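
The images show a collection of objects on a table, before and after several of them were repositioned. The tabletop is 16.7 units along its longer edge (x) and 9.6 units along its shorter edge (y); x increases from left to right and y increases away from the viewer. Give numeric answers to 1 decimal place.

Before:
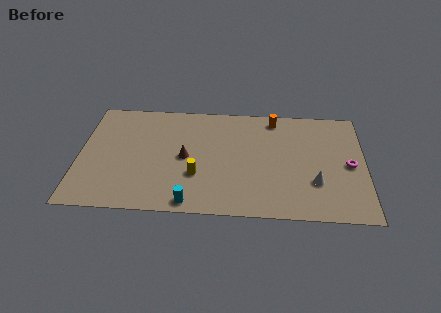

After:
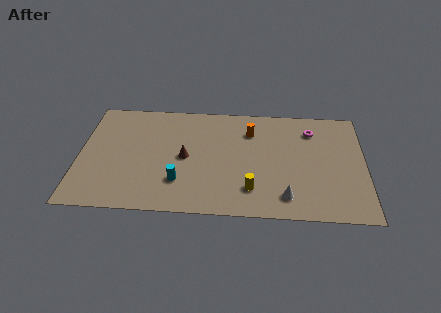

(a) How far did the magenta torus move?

3.6

From (15.8, 4.6) to (13.6, 7.5), the magenta torus covered √(2.2² + 2.9²) ≈ 3.6 units.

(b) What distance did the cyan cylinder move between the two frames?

1.8

The cyan cylinder moved from about (6.6, 0.9) to (5.9, 2.6), a distance of √(0.7² + 1.7²) ≈ 1.8.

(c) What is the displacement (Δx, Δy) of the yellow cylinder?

(3.2, -1.0)

The yellow cylinder started near (6.9, 3.2) and ended near (10.1, 2.2).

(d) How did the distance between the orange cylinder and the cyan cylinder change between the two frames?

-2.7

Before: roughly 8.9 units apart; after: 6.2. That's 2.7 units closer together.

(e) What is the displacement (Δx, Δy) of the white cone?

(-1.7, -1.3)

From the two frames, the white cone sits at roughly (13.8, 3.0) before and (12.1, 1.7) after.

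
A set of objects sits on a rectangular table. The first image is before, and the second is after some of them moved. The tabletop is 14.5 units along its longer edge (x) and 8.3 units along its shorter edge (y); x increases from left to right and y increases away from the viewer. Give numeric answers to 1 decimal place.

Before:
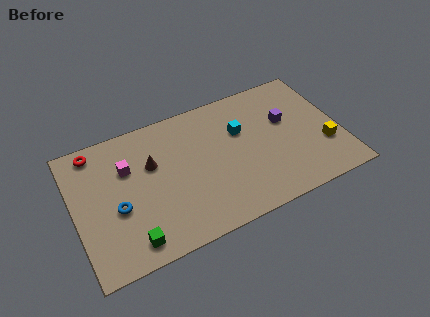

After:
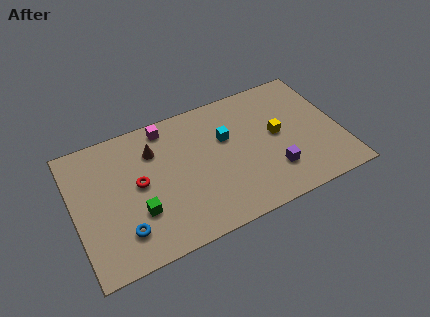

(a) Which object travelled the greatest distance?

the red torus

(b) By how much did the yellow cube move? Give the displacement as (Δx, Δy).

(-2.4, 1.7)

From the two frames, the yellow cube sits at roughly (13.5, 2.7) before and (11.1, 4.4) after.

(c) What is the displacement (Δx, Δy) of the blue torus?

(0.2, -1.5)

From the two frames, the blue torus sits at roughly (2.2, 3.4) before and (2.4, 1.9) after.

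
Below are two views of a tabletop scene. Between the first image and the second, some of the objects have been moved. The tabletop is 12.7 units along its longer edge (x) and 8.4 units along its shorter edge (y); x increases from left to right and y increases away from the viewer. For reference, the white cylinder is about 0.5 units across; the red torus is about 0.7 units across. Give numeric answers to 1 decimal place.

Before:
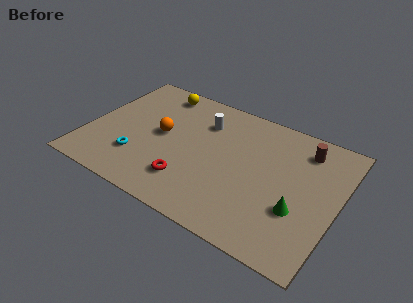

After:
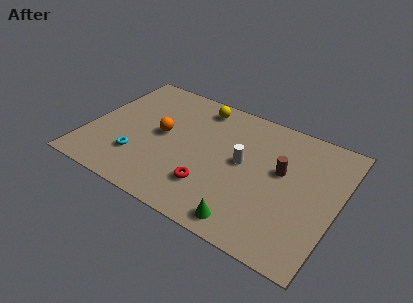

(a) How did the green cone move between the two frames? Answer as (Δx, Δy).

(-2.2, -1.9)

The green cone was at about (10.9, 2.9) and moved to about (8.7, 1.0).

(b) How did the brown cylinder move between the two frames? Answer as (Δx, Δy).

(-0.9, -1.9)

From the two frames, the brown cylinder sits at roughly (10.7, 6.8) before and (9.8, 4.9) after.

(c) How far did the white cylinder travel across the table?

2.9

The white cylinder was near (5.6, 6.2) before and (7.9, 4.5) after, so it travelled √(2.3² + 1.7²) ≈ 2.9 units.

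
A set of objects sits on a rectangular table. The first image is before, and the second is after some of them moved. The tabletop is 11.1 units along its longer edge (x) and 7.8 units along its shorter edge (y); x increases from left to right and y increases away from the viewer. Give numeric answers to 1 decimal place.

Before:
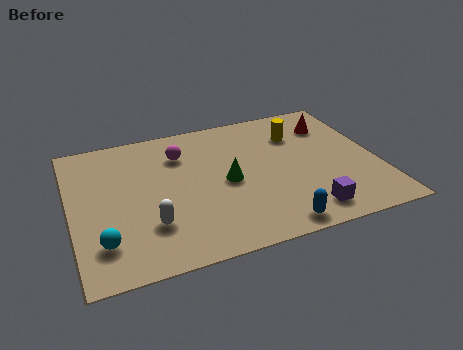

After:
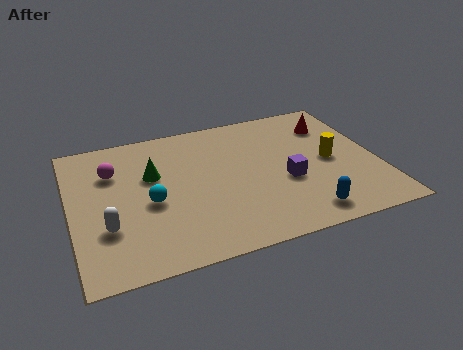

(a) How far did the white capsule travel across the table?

1.5

From (2.7, 2.2) to (1.2, 2.5), the white capsule covered √(1.5² + 0.3²) ≈ 1.5 units.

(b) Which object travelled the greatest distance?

the green cone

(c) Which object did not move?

the red cone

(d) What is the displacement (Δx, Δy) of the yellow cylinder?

(1.0, -1.9)

The yellow cylinder started near (8.4, 5.7) and ended near (9.4, 3.8).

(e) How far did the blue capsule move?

1.1

The blue capsule was near (7.0, 0.8) before and (8.1, 1.1) after, so it travelled √(1.1² + 0.3²) ≈ 1.1 units.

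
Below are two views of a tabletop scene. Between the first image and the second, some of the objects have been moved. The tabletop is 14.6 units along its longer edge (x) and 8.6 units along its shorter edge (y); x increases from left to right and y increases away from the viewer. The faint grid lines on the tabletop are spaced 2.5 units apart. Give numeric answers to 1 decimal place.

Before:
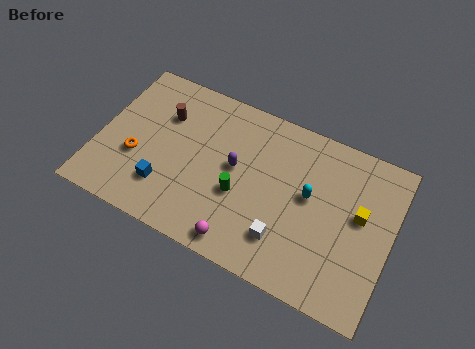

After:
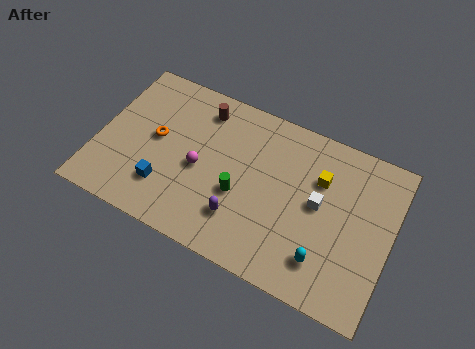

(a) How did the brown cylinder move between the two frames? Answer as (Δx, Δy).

(1.8, 1.1)

The brown cylinder was at about (3.0, 6.0) and moved to about (4.8, 7.1).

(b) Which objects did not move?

the blue cube and the green cylinder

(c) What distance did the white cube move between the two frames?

2.9

The white cube was near (9.6, 2.1) before and (11.0, 4.6) after, so it travelled √(1.4² + 2.5²) ≈ 2.9 units.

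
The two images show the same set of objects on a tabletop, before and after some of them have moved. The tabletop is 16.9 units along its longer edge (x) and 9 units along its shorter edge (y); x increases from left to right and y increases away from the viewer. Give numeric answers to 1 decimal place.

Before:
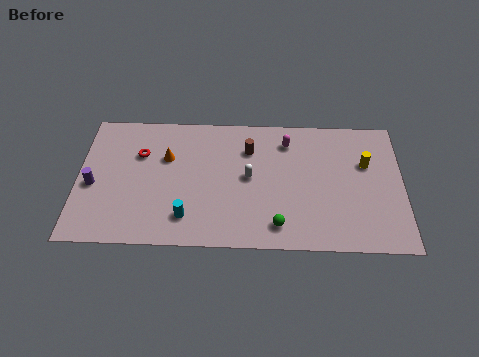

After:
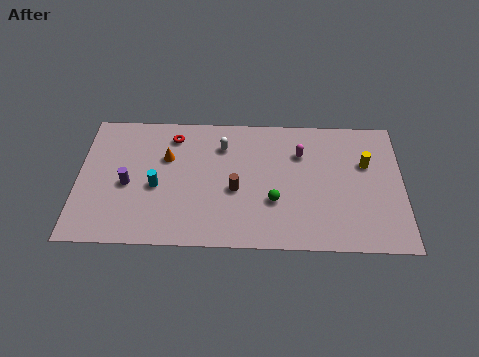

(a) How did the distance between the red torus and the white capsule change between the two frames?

-3.2

They were about 5.9 units apart before and 2.7 after — 3.2 units closer together.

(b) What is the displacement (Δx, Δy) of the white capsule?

(-1.4, 2.1)

From the two frames, the white capsule sits at roughly (8.9, 4.7) before and (7.5, 6.8) after.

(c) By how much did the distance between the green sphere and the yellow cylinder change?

-0.8

Before: roughly 6.3 units apart; after: 5.5. That's 0.8 units closer together.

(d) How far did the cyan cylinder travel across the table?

2.6

From (5.7, 1.9) to (4.1, 3.9), the cyan cylinder covered √(1.6² + 2.0²) ≈ 2.6 units.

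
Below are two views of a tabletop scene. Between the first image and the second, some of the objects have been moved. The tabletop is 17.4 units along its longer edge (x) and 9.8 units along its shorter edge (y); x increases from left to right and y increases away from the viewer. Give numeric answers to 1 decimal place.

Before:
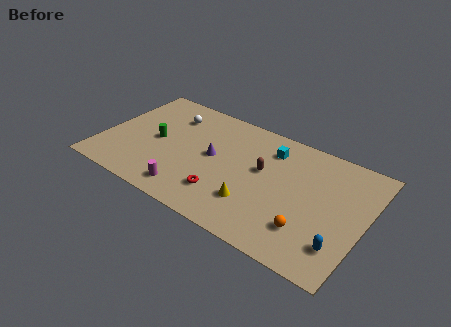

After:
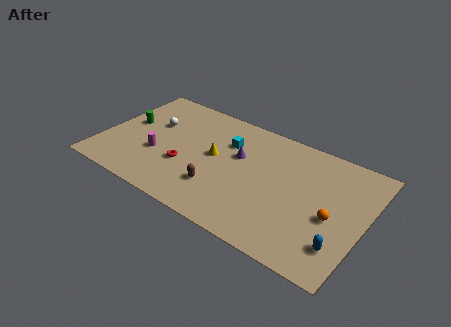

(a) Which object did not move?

the blue capsule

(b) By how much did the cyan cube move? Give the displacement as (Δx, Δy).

(-2.8, -0.8)

The cyan cube was at about (10.8, 7.7) and moved to about (8.0, 6.9).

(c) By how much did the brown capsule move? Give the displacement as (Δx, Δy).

(-2.5, -3.0)

The brown capsule was at about (10.6, 5.7) and moved to about (8.1, 2.7).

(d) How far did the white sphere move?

1.6

From (4.0, 7.5) to (3.0, 6.2), the white sphere covered √(1.0² + 1.3²) ≈ 1.6 units.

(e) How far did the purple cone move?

1.8

From (7.3, 5.2) to (8.9, 6.1), the purple cone covered √(1.6² + 0.9²) ≈ 1.8 units.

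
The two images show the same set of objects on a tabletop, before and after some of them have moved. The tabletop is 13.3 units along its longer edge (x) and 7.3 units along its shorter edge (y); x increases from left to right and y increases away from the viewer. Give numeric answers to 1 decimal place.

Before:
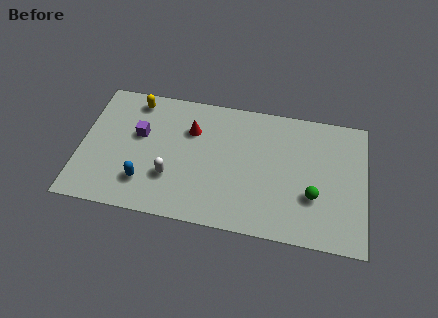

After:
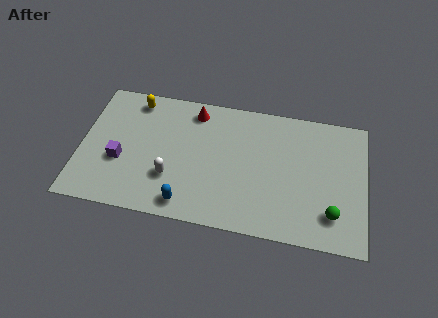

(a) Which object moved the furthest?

the blue capsule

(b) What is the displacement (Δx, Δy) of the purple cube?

(-0.8, -1.6)

From the two frames, the purple cube sits at roughly (2.7, 4.4) before and (1.9, 2.8) after.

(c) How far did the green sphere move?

1.2

From (10.9, 2.5) to (11.8, 1.7), the green sphere covered √(0.9² + 0.8²) ≈ 1.2 units.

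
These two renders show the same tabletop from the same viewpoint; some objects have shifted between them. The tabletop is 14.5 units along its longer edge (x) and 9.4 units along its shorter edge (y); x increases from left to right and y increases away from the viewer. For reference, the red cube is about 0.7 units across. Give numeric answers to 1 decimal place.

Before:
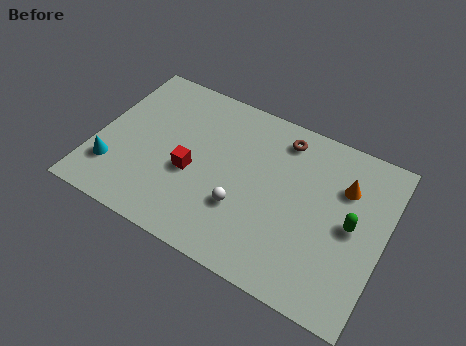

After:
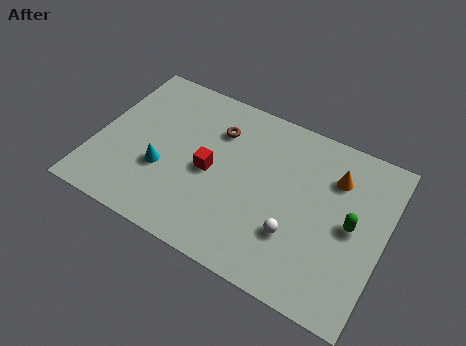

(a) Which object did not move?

the green capsule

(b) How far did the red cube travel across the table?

1.0

The red cube moved from about (4.9, 3.9) to (5.8, 4.4), a distance of √(0.9² + 0.5²) ≈ 1.0.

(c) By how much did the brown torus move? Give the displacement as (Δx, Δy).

(-3.2, -1.0)

From the two frames, the brown torus sits at roughly (9.0, 7.9) before and (5.8, 6.9) after.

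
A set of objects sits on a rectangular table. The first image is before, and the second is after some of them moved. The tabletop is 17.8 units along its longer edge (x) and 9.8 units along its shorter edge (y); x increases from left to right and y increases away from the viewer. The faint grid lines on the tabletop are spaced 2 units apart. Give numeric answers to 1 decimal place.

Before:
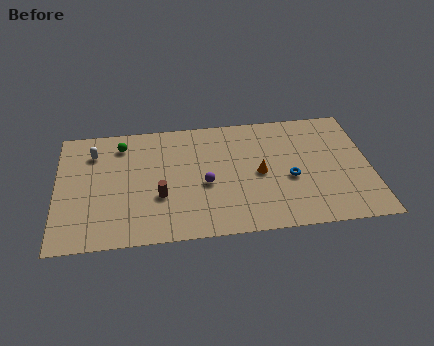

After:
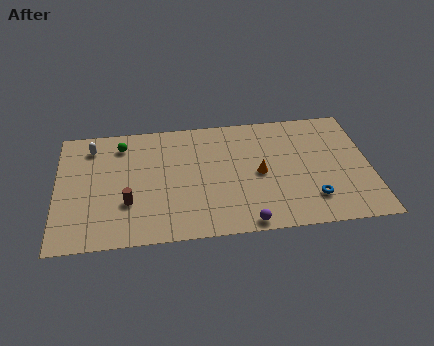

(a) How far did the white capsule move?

0.5

The white capsule was near (2.1, 7.5) before and (2.0, 8.0) after, so it travelled √(0.1² + 0.5²) ≈ 0.5 units.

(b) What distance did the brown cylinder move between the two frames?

1.8

The brown cylinder moved from about (5.8, 3.5) to (4.0, 3.2), a distance of √(1.8² + 0.3²) ≈ 1.8.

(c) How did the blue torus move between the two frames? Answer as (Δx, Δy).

(1.2, -1.8)

The blue torus was at about (13.2, 4.1) and moved to about (14.4, 2.3).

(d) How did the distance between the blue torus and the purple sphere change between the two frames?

-0.7

They were about 4.8 units apart before and 4.1 after — 0.7 units closer together.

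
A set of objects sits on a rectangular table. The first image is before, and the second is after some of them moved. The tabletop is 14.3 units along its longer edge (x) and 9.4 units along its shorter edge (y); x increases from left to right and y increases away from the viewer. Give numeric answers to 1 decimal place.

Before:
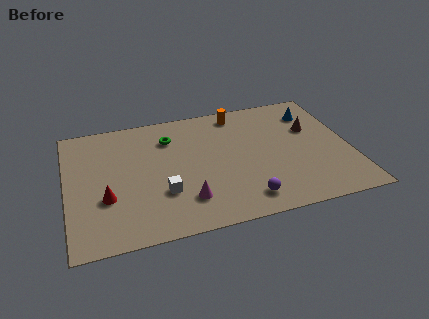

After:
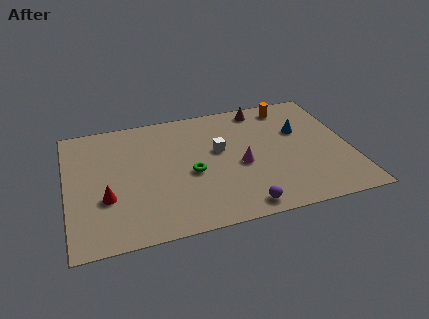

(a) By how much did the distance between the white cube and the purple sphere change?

+0.3

The distance was about 4.3 in the first image and 4.6 in the second, so they moved 0.3 units further apart.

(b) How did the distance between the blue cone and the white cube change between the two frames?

-4.9

They were about 9.1 units apart before and 4.2 after — 4.9 units closer together.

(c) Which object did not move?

the red cone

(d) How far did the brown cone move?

3.3

From (12.5, 6.0) to (10.1, 8.3), the brown cone covered √(2.4² + 2.3²) ≈ 3.3 units.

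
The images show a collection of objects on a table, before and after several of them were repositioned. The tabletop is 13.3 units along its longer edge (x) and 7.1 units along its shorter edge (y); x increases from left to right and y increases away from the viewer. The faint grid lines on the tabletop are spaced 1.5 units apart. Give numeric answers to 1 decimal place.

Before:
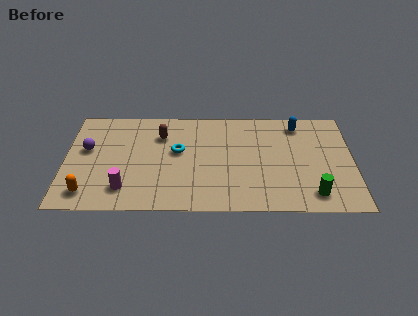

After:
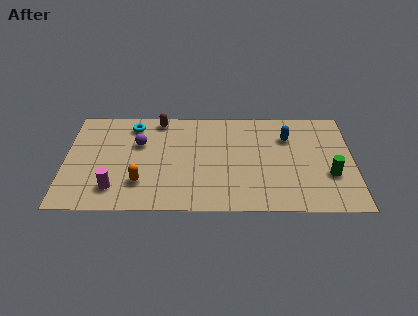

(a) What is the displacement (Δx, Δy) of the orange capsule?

(2.4, 0.7)

The orange capsule started near (1.1, 1.2) and ended near (3.5, 1.9).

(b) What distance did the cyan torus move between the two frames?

2.8

The cyan torus was near (5.2, 4.1) before and (3.1, 5.9) after, so it travelled √(2.1² + 1.8²) ≈ 2.8 units.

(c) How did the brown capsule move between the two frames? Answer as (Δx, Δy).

(-0.1, 1.1)

From the two frames, the brown capsule sits at roughly (4.4, 5.2) before and (4.3, 6.3) after.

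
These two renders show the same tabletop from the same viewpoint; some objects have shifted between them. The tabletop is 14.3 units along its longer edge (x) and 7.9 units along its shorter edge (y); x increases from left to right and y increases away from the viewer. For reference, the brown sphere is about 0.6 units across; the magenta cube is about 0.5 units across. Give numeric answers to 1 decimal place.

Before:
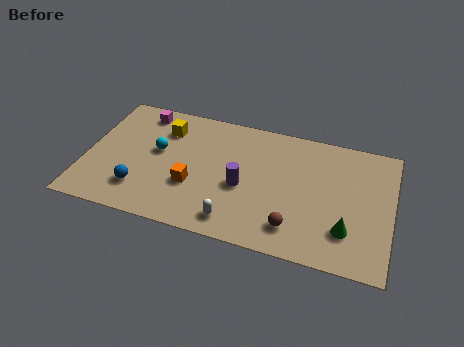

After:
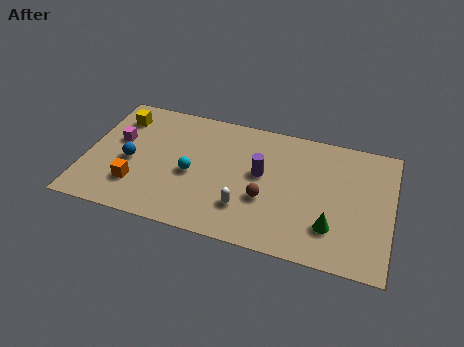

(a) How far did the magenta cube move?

2.3

From (2.3, 6.8) to (1.4, 4.7), the magenta cube covered √(0.9² + 2.1²) ≈ 2.3 units.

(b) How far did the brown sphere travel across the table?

1.9

From (9.9, 1.6) to (8.5, 2.9), the brown sphere covered √(1.4² + 1.3²) ≈ 1.9 units.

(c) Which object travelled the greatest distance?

the orange cube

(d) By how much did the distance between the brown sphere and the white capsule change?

-1.5

They were about 2.7 units apart before and 1.2 after — 1.5 units closer together.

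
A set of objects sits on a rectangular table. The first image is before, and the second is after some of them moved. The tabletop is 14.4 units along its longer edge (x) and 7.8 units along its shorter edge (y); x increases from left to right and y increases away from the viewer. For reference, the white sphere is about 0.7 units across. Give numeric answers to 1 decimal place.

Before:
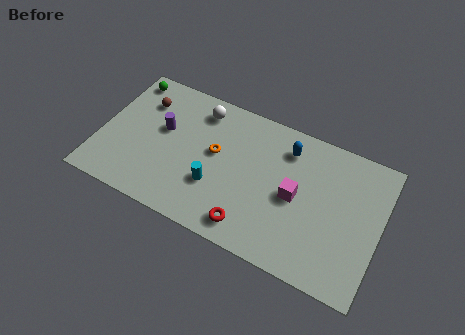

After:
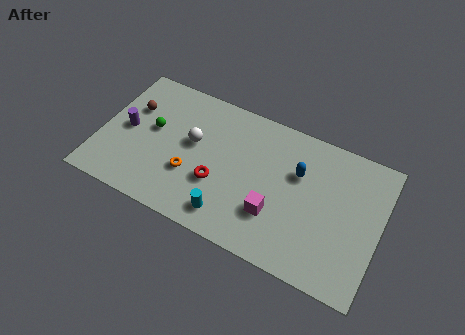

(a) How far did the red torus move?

2.5

From (8.1, 1.2) to (6.2, 2.8), the red torus covered √(1.9² + 1.6²) ≈ 2.5 units.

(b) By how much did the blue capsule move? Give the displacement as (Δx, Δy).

(0.7, -1.1)

The blue capsule was at about (9.4, 6.2) and moved to about (10.1, 5.1).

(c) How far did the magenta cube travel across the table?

1.7

The magenta cube moved from about (10.1, 3.8) to (9.2, 2.4), a distance of √(0.9² + 1.4²) ≈ 1.7.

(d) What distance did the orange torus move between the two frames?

2.0

From (5.9, 4.4) to (4.8, 2.7), the orange torus covered √(1.1² + 1.7²) ≈ 2.0 units.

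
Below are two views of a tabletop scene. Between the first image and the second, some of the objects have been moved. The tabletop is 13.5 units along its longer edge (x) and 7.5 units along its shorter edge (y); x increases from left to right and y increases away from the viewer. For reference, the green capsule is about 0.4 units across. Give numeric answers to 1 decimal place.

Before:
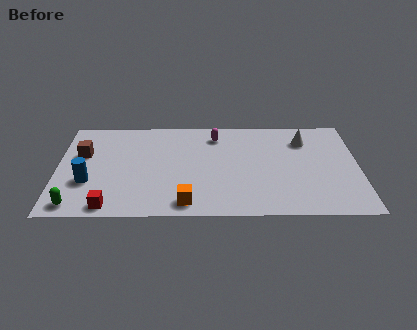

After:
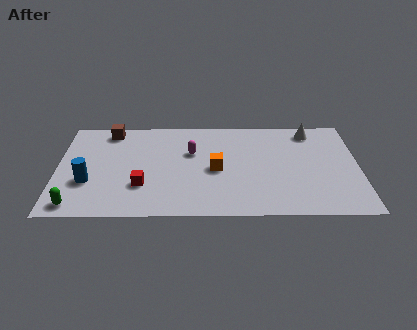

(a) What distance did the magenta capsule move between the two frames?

1.7

From (7.1, 6.1) to (6.0, 4.8), the magenta capsule covered √(1.1² + 1.3²) ≈ 1.7 units.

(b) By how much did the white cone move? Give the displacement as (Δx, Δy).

(0.3, 0.7)

The white cone started near (11.1, 5.7) and ended near (11.4, 6.4).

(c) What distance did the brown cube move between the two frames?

2.2

The brown cube moved from about (1.1, 4.7) to (2.3, 6.5), a distance of √(1.2² + 1.8²) ≈ 2.2.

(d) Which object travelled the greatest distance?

the orange cube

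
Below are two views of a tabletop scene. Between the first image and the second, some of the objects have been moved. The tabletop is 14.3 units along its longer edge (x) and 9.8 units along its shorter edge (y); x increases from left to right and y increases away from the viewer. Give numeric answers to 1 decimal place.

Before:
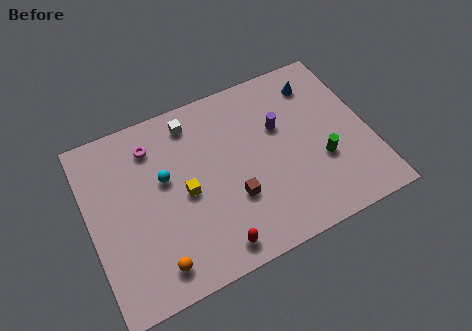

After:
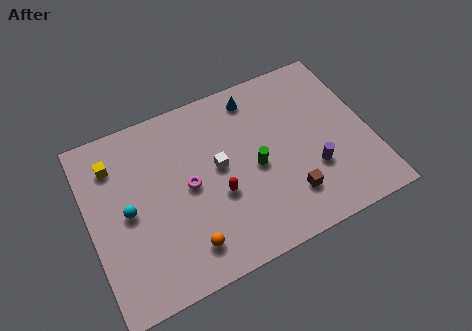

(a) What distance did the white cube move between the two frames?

3.2

The white cube moved from about (5.6, 8.3) to (6.6, 5.3), a distance of √(1.0² + 3.0²) ≈ 3.2.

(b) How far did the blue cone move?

3.2

From (12.1, 7.9) to (8.9, 8.4), the blue cone covered √(3.2² + 0.5²) ≈ 3.2 units.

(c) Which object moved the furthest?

the yellow cube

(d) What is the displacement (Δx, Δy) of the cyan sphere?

(-2.0, -1.0)

From the two frames, the cyan sphere sits at roughly (3.9, 5.8) before and (1.9, 4.8) after.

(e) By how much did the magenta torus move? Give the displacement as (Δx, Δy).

(1.5, -2.9)

The magenta torus started near (3.5, 7.8) and ended near (5.0, 4.9).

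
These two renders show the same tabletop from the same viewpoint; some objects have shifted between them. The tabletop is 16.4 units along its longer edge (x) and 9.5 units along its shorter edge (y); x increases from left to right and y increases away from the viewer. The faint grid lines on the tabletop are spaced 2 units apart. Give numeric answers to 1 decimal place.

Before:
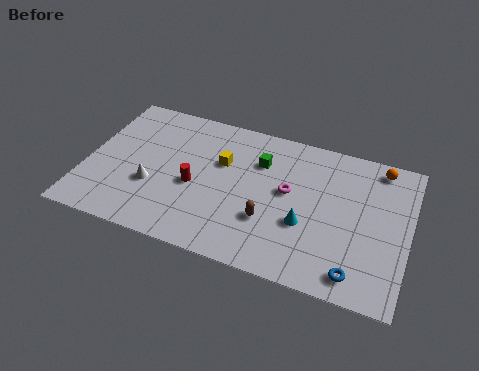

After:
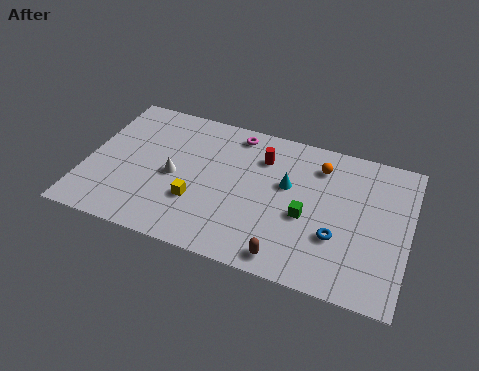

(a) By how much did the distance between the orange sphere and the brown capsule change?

-0.9

Before: roughly 7.4 units apart; after: 6.5. That's 0.9 units closer together.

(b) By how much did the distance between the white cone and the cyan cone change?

-2.0

They were about 7.8 units apart before and 5.8 after — 2.0 units closer together.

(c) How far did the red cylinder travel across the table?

4.4

From (5.6, 4.1) to (8.8, 7.1), the red cylinder covered √(3.2² + 3.0²) ≈ 4.4 units.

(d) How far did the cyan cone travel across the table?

2.5

The cyan cone moved from about (11.3, 3.5) to (10.2, 5.7), a distance of √(1.1² + 2.2²) ≈ 2.5.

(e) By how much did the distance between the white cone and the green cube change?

+0.6

Before: roughly 6.2 units apart; after: 6.8. That's 0.6 units further apart.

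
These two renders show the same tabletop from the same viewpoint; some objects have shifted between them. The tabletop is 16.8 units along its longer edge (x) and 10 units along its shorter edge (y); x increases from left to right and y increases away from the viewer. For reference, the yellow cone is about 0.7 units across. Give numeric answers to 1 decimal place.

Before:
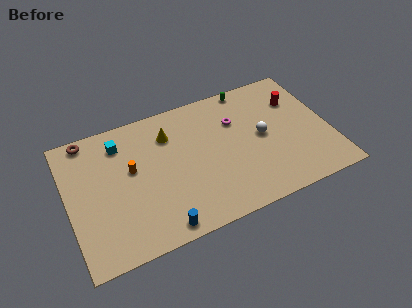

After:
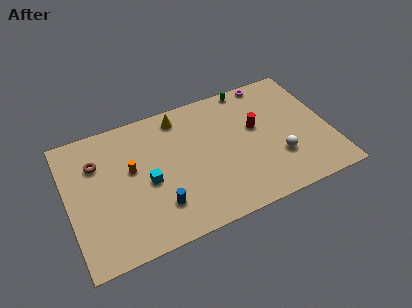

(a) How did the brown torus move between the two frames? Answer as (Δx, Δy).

(0.4, -2.0)

The brown torus was at about (1.6, 9.1) and moved to about (2.0, 7.1).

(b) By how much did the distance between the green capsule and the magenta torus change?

-1.1

They were about 2.5 units apart before and 1.4 after — 1.1 units closer together.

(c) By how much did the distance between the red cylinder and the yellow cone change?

-2.9

The distance was about 8.3 in the first image and 5.4 in the second, so they moved 2.9 units closer together.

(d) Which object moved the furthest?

the cyan cube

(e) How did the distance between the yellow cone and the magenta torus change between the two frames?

+1.7

The distance was about 4.3 in the first image and 6.0 in the second, so they moved 1.7 units further apart.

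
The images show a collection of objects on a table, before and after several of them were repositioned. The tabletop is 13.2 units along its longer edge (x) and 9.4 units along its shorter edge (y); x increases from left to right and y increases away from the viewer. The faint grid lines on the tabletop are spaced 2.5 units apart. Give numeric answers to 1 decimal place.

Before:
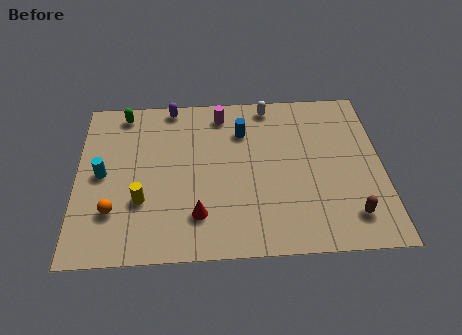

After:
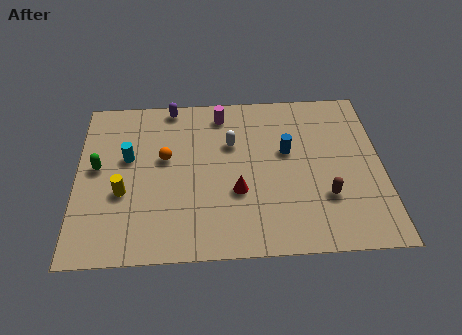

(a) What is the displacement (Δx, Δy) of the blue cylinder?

(1.9, -1.3)

The blue cylinder started near (7.2, 6.9) and ended near (9.1, 5.6).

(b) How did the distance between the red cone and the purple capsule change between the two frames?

-0.6

The distance was about 6.5 in the first image and 5.9 in the second, so they moved 0.6 units closer together.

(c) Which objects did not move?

the magenta cylinder and the purple capsule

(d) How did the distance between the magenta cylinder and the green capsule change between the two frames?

+1.8

Before: roughly 4.3 units apart; after: 6.1. That's 1.8 units further apart.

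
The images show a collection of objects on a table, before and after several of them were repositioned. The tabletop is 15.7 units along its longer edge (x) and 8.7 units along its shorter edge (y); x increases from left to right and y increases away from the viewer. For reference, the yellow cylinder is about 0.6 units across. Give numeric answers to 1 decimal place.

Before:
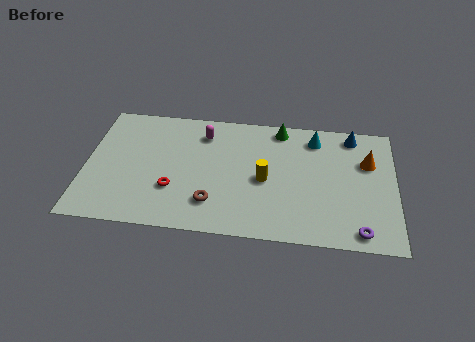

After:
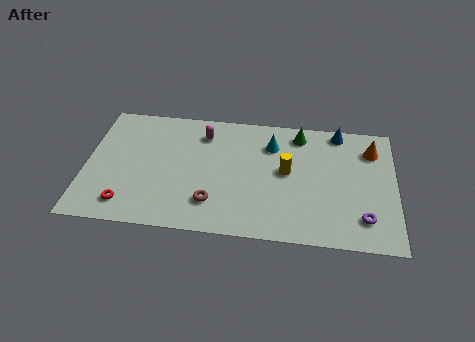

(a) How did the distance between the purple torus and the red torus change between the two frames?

+2.3

The distance was about 9.6 in the first image and 11.9 in the second, so they moved 2.3 units further apart.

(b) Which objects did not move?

the brown torus and the magenta capsule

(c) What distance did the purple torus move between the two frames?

0.9

The purple torus moved from about (13.9, 1.0) to (14.1, 1.9), a distance of √(0.2² + 0.9²) ≈ 0.9.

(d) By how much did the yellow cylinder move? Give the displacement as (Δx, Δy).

(1.1, 0.7)

From the two frames, the yellow cylinder sits at roughly (9.1, 4.0) before and (10.2, 4.7) after.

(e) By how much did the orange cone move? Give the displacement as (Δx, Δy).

(0.2, 0.9)

The orange cone was at about (14.3, 5.8) and moved to about (14.5, 6.7).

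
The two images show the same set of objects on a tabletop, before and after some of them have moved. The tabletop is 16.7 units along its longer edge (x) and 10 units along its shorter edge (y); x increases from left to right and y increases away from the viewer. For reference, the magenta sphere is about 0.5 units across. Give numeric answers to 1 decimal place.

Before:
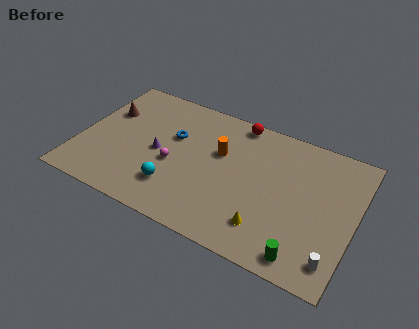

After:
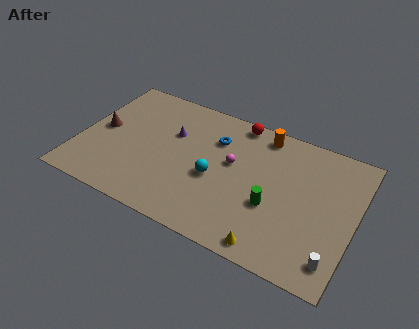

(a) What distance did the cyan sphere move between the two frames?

2.8

From (6.1, 2.5) to (8.3, 4.3), the cyan sphere covered √(2.2² + 1.8²) ≈ 2.8 units.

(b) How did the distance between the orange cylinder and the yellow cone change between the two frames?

+2.6

They were about 5.3 units apart before and 7.9 after — 2.6 units further apart.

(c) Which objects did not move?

the red sphere and the white cylinder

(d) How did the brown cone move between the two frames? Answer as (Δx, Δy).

(-0.1, -1.5)

The brown cone started near (1.3, 6.6) and ended near (1.2, 5.1).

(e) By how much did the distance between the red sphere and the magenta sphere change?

-2.6

Before: roughly 5.9 units apart; after: 3.3. That's 2.6 units closer together.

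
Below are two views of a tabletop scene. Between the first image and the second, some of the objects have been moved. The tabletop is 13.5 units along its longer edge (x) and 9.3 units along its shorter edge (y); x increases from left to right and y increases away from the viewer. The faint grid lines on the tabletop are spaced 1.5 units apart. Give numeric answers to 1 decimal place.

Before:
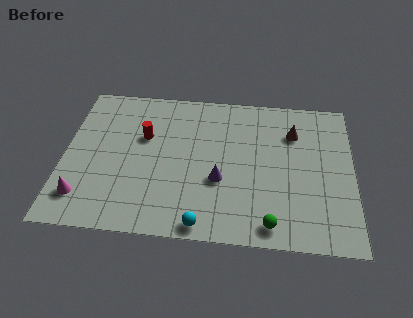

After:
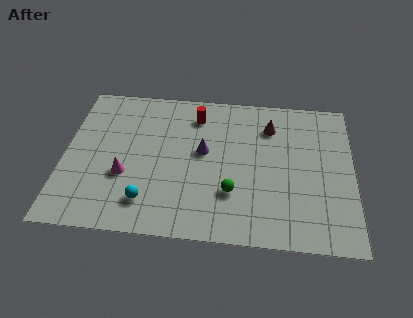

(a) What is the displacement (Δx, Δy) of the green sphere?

(-1.8, 1.7)

From the two frames, the green sphere sits at roughly (9.7, 1.1) before and (7.9, 2.8) after.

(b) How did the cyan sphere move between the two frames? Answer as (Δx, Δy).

(-2.6, 1.1)

The cyan sphere was at about (6.6, 0.8) and moved to about (4.0, 1.9).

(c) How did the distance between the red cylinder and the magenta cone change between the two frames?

+0.4

Before: roughly 4.8 units apart; after: 5.2. That's 0.4 units further apart.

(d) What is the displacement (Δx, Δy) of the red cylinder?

(2.4, 1.6)

The red cylinder was at about (3.7, 5.9) and moved to about (6.1, 7.5).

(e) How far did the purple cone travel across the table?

1.9

The purple cone moved from about (7.3, 3.5) to (6.5, 5.2), a distance of √(0.8² + 1.7²) ≈ 1.9.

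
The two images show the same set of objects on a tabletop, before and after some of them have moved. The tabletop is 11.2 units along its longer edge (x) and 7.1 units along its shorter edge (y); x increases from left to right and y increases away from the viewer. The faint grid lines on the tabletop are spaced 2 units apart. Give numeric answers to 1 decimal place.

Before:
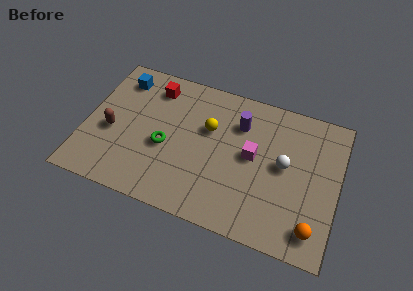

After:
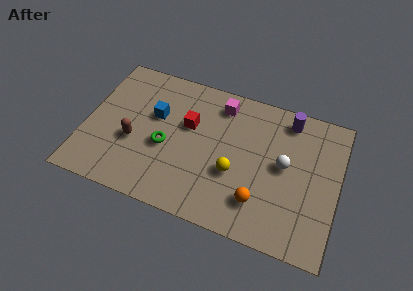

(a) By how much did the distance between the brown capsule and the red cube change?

-0.4

The distance was about 3.2 in the first image and 2.8 in the second, so they moved 0.4 units closer together.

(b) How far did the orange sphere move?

2.5

The orange sphere moved from about (10.3, 1.2) to (7.9, 1.7), a distance of √(2.4² + 0.5²) ≈ 2.5.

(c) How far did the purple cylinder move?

2.3

The purple cylinder was near (6.7, 5.2) before and (8.8, 6.1) after, so it travelled √(2.1² + 0.9²) ≈ 2.3 units.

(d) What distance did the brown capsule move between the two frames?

1.0

The brown capsule moved from about (1.2, 3.0) to (2.2, 2.8), a distance of √(1.0² + 0.2²) ≈ 1.0.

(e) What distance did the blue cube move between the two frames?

2.2

The blue cube moved from about (1.3, 5.8) to (3.0, 4.4), a distance of √(1.7² + 1.4²) ≈ 2.2.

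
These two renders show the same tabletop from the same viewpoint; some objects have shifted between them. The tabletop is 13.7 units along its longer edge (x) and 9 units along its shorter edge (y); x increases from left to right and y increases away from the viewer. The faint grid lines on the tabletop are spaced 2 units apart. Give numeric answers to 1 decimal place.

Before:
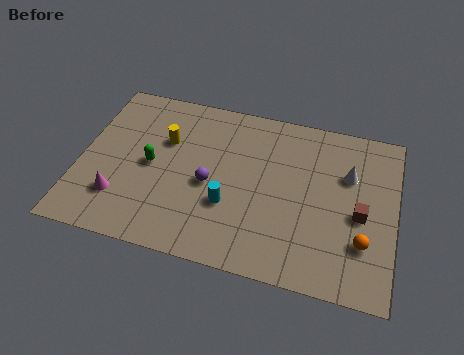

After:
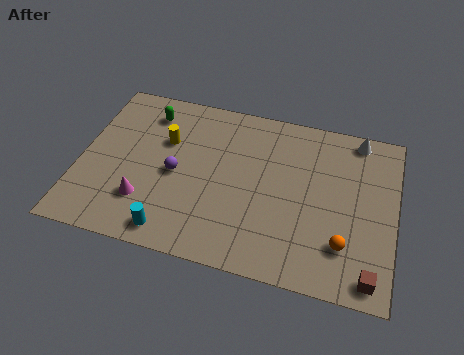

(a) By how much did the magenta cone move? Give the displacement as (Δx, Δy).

(1.1, 0.1)

From the two frames, the magenta cone sits at roughly (1.9, 2.3) before and (3.0, 2.4) after.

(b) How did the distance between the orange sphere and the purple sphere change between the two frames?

+0.8

The distance was about 6.8 in the first image and 7.6 in the second, so they moved 0.8 units further apart.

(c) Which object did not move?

the yellow cylinder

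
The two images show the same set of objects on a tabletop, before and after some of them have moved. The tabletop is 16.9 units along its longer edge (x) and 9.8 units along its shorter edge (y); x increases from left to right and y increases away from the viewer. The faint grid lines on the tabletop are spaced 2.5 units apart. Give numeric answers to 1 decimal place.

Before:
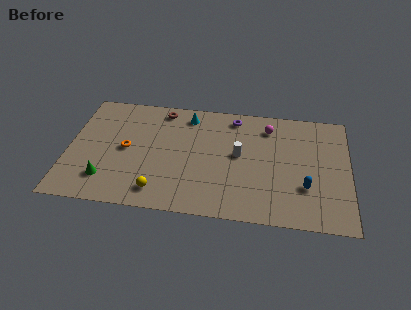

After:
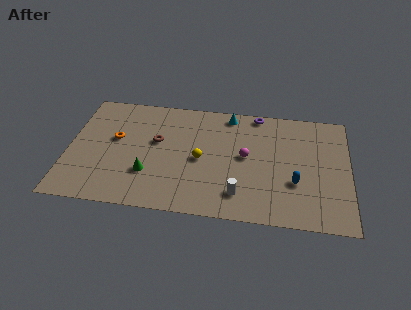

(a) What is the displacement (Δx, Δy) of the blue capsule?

(-0.6, 0.3)

From the two frames, the blue capsule sits at roughly (14.3, 3.1) before and (13.7, 3.4) after.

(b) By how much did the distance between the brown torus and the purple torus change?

+2.4

The distance was about 4.4 in the first image and 6.8 in the second, so they moved 2.4 units further apart.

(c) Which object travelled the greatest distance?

the yellow sphere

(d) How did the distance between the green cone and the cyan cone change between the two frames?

-0.3

Before: roughly 7.7 units apart; after: 7.4. That's 0.3 units closer together.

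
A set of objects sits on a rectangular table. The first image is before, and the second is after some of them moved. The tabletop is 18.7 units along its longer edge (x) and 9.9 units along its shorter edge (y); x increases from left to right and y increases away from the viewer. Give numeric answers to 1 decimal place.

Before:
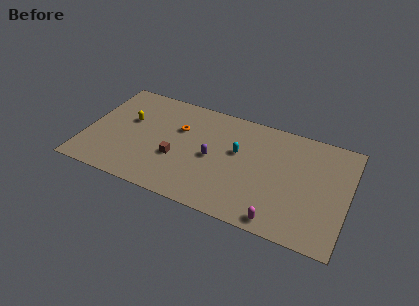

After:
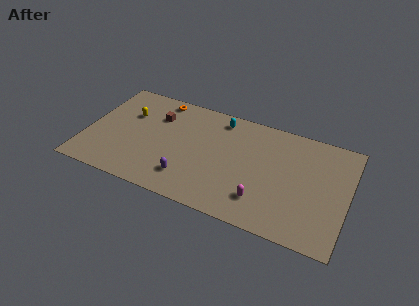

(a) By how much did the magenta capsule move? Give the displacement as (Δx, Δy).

(-1.3, 1.3)

The magenta capsule started near (14.2, 1.0) and ended near (12.9, 2.3).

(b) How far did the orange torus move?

2.9

From (6.5, 6.5) to (4.8, 8.8), the orange torus covered √(1.7² + 2.3²) ≈ 2.9 units.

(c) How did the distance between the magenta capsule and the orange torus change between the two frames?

+0.9

They were about 9.5 units apart before and 10.4 after — 0.9 units further apart.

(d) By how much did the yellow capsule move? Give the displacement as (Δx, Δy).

(-0.1, 0.6)

The yellow capsule started near (2.9, 6.0) and ended near (2.8, 6.6).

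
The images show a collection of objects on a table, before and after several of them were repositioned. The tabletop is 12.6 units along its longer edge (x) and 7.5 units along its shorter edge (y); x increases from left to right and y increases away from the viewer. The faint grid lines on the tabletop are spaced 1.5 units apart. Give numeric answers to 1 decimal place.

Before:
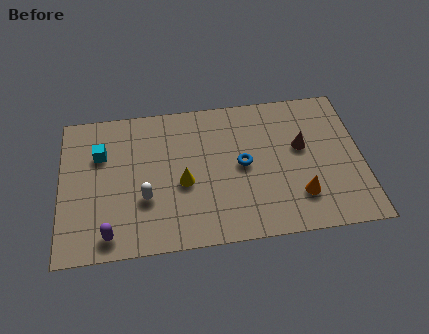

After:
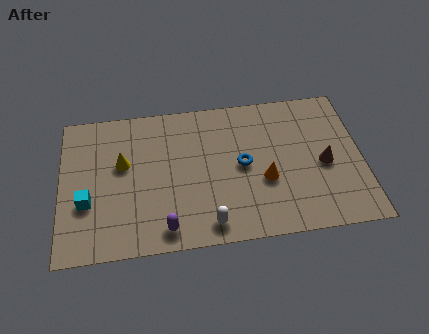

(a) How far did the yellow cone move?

2.8

From (5.1, 3.2) to (2.6, 4.5), the yellow cone covered √(2.5² + 1.3²) ≈ 2.8 units.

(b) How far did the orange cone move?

1.7

The orange cone moved from about (9.9, 1.9) to (8.5, 2.9), a distance of √(1.4² + 1.0²) ≈ 1.7.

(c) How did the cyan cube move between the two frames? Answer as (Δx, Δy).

(-0.6, -2.4)

From the two frames, the cyan cube sits at roughly (1.7, 5.1) before and (1.1, 2.7) after.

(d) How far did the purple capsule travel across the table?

2.3

The purple capsule was near (2.0, 1.0) before and (4.3, 1.0) after, so it travelled √(2.3² + 0.0²) ≈ 2.3 units.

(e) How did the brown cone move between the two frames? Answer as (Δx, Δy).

(0.9, -1.0)

The brown cone started near (10.1, 4.4) and ended near (11.0, 3.4).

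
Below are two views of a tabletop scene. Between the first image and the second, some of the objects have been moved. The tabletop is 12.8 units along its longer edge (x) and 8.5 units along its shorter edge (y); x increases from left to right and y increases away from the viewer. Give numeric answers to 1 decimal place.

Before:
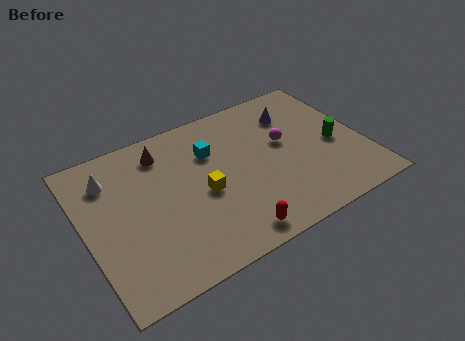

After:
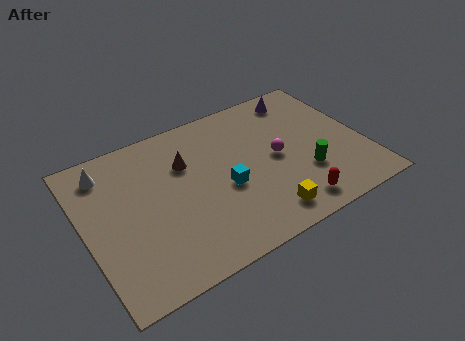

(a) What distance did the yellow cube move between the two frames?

3.5

The yellow cube moved from about (5.3, 3.8) to (7.7, 1.3), a distance of √(2.4² + 2.5²) ≈ 3.5.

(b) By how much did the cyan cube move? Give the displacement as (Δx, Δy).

(0.3, -2.3)

The cyan cube was at about (6.0, 5.9) and moved to about (6.3, 3.6).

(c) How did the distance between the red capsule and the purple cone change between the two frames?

-0.4

Before: roughly 6.7 units apart; after: 6.3. That's 0.4 units closer together.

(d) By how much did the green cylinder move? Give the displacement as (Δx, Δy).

(-1.6, -1.1)

The green cylinder was at about (11.5, 3.8) and moved to about (9.9, 2.7).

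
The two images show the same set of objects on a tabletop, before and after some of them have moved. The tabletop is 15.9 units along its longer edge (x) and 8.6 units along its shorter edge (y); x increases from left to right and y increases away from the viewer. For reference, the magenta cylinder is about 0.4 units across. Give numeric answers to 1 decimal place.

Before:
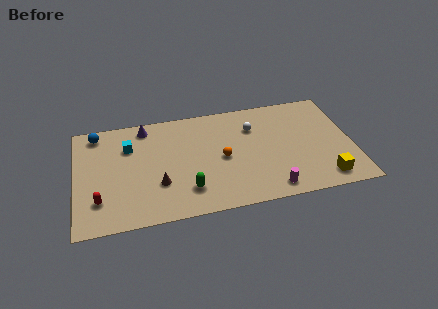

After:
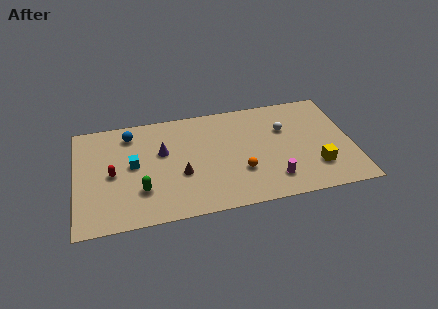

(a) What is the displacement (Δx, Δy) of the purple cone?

(0.9, -2.2)

From the two frames, the purple cone sits at roughly (4.1, 7.5) before and (5.0, 5.3) after.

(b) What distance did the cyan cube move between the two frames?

1.5

The cyan cube moved from about (3.1, 6.1) to (3.3, 4.6), a distance of √(0.2² + 1.5²) ≈ 1.5.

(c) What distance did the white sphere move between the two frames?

1.9

From (10.3, 6.2) to (12.1, 5.7), the white sphere covered √(1.8² + 0.5²) ≈ 1.9 units.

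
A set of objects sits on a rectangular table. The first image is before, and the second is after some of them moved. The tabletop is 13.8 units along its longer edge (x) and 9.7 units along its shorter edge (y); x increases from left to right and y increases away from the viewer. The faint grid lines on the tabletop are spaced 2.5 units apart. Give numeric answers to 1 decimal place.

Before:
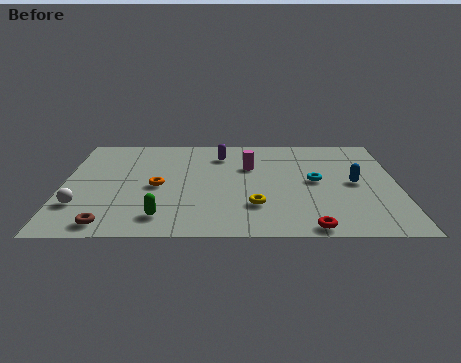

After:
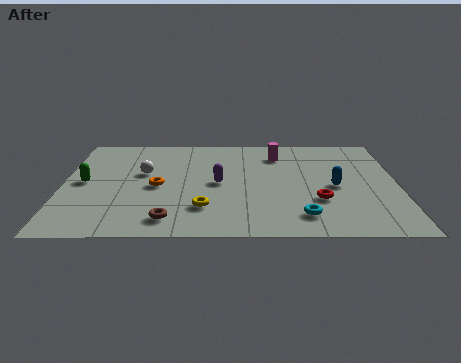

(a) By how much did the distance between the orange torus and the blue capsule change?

-0.8

The distance was about 8.1 in the first image and 7.3 in the second, so they moved 0.8 units closer together.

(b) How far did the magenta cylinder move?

1.7

From (7.7, 6.4) to (8.9, 7.6), the magenta cylinder covered √(1.2² + 1.2²) ≈ 1.7 units.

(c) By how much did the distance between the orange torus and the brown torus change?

-0.9

They were about 3.9 units apart before and 3.0 after — 0.9 units closer together.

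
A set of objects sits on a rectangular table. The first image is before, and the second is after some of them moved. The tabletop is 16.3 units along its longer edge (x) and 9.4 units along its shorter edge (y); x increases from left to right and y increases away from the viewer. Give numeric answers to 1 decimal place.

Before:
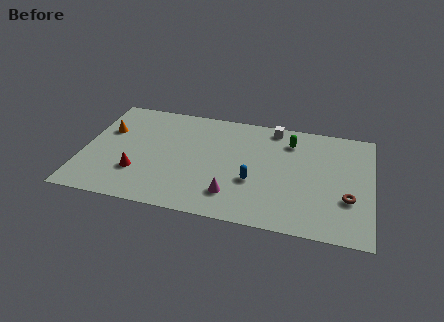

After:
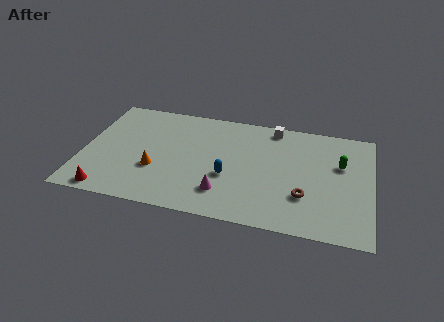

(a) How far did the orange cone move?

4.1

The orange cone moved from about (1.2, 6.1) to (4.2, 3.3), a distance of √(3.0² + 2.8²) ≈ 4.1.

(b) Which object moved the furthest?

the orange cone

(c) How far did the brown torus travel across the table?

2.4

The brown torus was near (15.0, 3.2) before and (12.6, 2.9) after, so it travelled √(2.4² + 0.3²) ≈ 2.4 units.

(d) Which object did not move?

the white cube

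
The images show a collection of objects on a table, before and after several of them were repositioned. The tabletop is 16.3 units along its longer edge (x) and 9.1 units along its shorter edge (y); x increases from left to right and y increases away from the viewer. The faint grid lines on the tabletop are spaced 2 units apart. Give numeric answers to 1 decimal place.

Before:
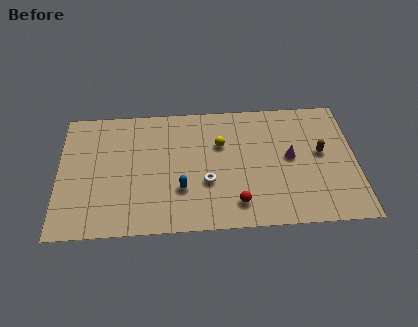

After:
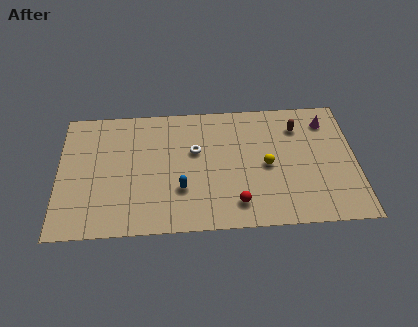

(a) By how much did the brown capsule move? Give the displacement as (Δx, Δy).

(-1.2, 2.0)

The brown capsule was at about (14.4, 5.0) and moved to about (13.2, 7.0).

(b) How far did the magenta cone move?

3.3

From (12.7, 4.8) to (14.8, 7.3), the magenta cone covered √(2.1² + 2.5²) ≈ 3.3 units.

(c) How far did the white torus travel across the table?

2.4

The white torus was near (8.1, 3.3) before and (7.5, 5.6) after, so it travelled √(0.6² + 2.3²) ≈ 2.4 units.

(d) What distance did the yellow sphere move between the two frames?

3.0

From (8.9, 6.0) to (11.4, 4.3), the yellow sphere covered √(2.5² + 1.7²) ≈ 3.0 units.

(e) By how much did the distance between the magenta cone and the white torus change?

+2.7

Before: roughly 4.8 units apart; after: 7.5. That's 2.7 units further apart.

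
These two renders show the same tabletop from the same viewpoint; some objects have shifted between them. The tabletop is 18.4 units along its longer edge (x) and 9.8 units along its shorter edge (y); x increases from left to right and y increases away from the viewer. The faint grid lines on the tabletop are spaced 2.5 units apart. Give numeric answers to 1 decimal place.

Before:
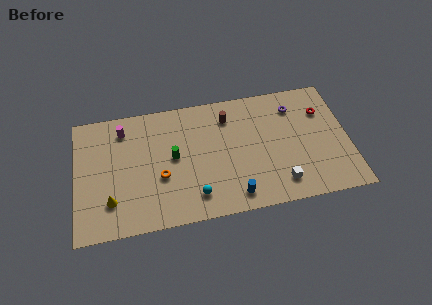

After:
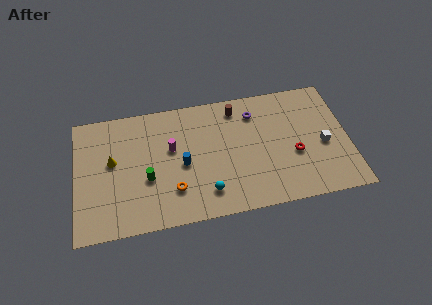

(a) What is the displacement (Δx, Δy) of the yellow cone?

(0.2, 3.1)

The yellow cone started near (2.3, 2.5) and ended near (2.5, 5.6).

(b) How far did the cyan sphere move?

0.8

The cyan sphere moved from about (7.9, 1.9) to (8.7, 2.0), a distance of √(0.8² + 0.1²) ≈ 0.8.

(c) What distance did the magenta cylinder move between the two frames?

3.8

From (3.3, 8.0) to (6.5, 5.9), the magenta cylinder covered √(3.2² + 2.1²) ≈ 3.8 units.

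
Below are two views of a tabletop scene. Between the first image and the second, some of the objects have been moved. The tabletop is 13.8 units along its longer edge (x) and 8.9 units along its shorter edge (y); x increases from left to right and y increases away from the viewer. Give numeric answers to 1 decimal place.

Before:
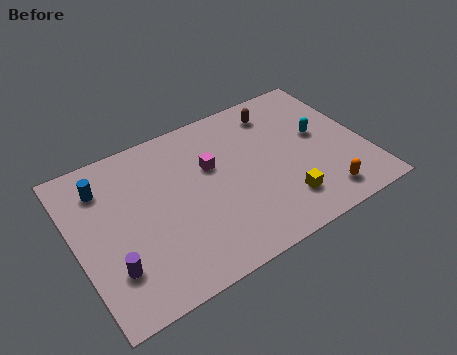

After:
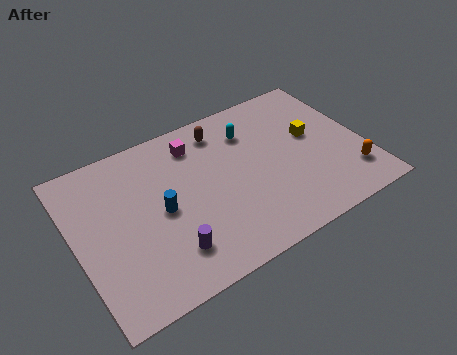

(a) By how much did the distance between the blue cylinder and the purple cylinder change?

-2.2

They were about 4.5 units apart before and 2.3 after — 2.2 units closer together.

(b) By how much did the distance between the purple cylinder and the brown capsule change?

-3.6

They were about 10.0 units apart before and 6.4 after — 3.6 units closer together.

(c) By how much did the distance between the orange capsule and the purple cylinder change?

-1.2

Before: roughly 10.0 units apart; after: 8.8. That's 1.2 units closer together.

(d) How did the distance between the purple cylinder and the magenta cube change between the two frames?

-0.5

They were about 6.1 units apart before and 5.6 after — 0.5 units closer together.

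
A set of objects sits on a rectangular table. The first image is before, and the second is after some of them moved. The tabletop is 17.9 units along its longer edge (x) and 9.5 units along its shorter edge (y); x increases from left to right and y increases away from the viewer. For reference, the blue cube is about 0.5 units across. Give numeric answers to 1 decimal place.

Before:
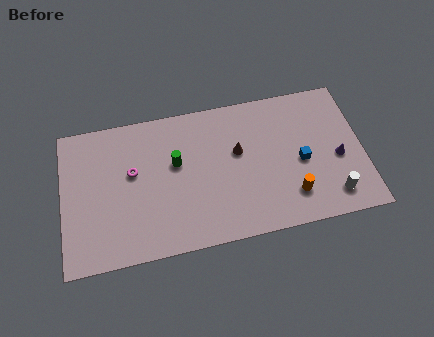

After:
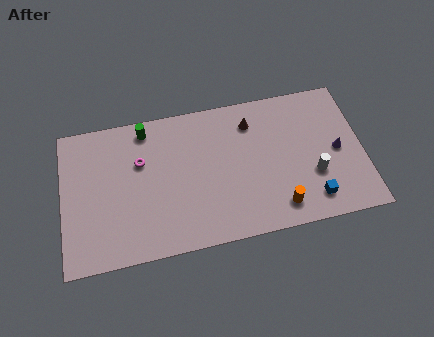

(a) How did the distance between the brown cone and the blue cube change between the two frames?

+2.7

Before: roughly 4.0 units apart; after: 6.7. That's 2.7 units further apart.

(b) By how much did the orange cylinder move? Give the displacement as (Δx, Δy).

(-0.8, -0.6)

The orange cylinder was at about (13.5, 2.2) and moved to about (12.7, 1.6).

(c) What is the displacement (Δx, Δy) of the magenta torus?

(0.5, 0.6)

The magenta torus started near (4.2, 5.6) and ended near (4.7, 6.2).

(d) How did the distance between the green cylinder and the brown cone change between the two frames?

+2.7

Before: roughly 3.7 units apart; after: 6.4. That's 2.7 units further apart.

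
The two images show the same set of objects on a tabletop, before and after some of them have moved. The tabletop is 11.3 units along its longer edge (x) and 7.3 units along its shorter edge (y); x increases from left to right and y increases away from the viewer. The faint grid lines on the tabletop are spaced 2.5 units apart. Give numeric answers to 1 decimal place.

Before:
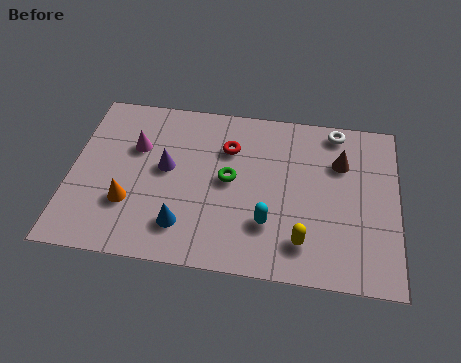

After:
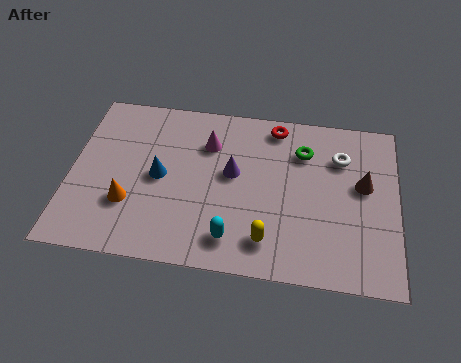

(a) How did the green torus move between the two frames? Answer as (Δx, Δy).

(2.5, 1.6)

The green torus started near (5.5, 3.8) and ended near (8.0, 5.4).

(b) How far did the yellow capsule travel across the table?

1.2

The yellow capsule was near (8.1, 1.5) before and (6.9, 1.4) after, so it travelled √(1.2² + 0.1²) ≈ 1.2 units.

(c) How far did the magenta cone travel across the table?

2.5

The magenta cone moved from about (2.2, 4.8) to (4.7, 5.3), a distance of √(2.5² + 0.5²) ≈ 2.5.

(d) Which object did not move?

the orange cone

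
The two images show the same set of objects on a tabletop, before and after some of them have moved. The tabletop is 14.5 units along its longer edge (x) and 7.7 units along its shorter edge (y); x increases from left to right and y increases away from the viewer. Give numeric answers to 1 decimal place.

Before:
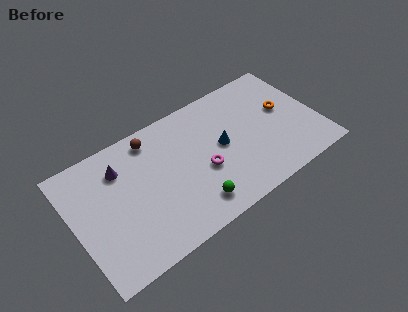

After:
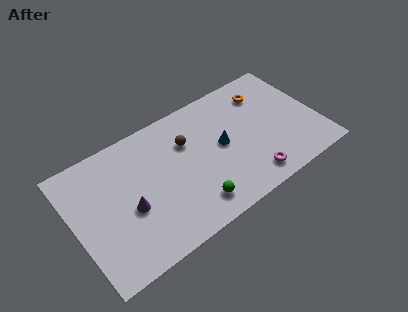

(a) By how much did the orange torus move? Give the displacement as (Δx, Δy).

(-0.9, 1.6)

The orange torus was at about (12.7, 4.4) and moved to about (11.8, 6.0).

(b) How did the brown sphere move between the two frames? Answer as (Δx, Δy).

(1.9, -1.3)

From the two frames, the brown sphere sits at roughly (5.0, 6.6) before and (6.9, 5.3) after.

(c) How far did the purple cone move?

2.6

From (3.0, 5.8) to (3.1, 3.2), the purple cone covered √(0.1² + 2.6²) ≈ 2.6 units.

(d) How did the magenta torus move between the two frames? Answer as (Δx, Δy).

(2.5, -1.9)

From the two frames, the magenta torus sits at roughly (7.5, 3.1) before and (10.0, 1.2) after.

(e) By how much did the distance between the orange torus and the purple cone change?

-0.7

Before: roughly 9.8 units apart; after: 9.1. That's 0.7 units closer together.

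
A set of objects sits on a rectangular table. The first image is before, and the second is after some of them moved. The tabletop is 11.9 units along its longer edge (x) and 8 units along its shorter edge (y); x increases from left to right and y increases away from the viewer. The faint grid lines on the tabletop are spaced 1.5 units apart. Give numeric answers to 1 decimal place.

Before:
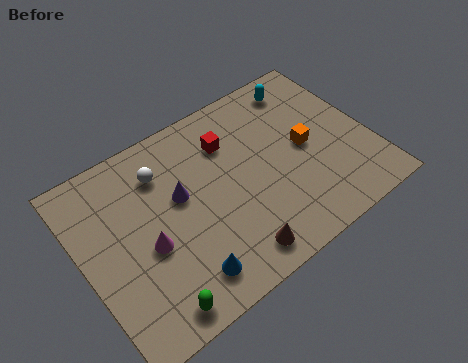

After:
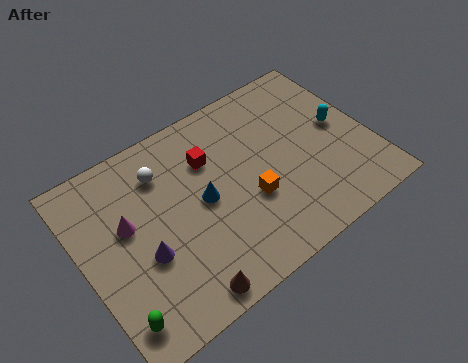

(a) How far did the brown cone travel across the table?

2.2

From (5.6, 1.1) to (3.4, 0.8), the brown cone covered √(2.2² + 0.3²) ≈ 2.2 units.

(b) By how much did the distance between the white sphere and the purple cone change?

+1.8

The distance was about 1.5 in the first image and 3.3 in the second, so they moved 1.8 units further apart.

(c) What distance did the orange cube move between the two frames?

2.8

The orange cube was near (9.3, 4.0) before and (6.7, 3.0) after, so it travelled √(2.6² + 1.0²) ≈ 2.8 units.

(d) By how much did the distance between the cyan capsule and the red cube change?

+2.0

The distance was about 3.5 in the first image and 5.5 in the second, so they moved 2.0 units further apart.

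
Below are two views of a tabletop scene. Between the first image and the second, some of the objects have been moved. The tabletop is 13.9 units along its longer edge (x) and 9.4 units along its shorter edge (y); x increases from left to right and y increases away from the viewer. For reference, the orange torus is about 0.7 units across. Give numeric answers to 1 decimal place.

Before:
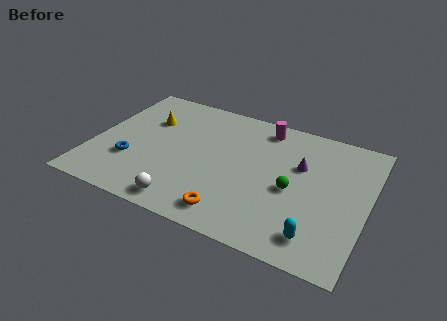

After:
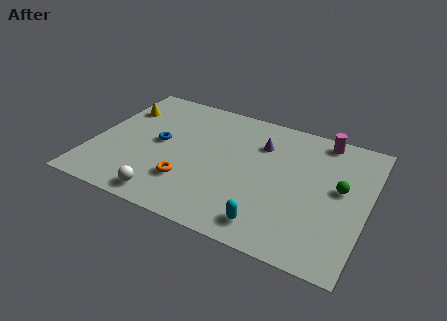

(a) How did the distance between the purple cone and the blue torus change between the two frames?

-3.5

They were about 8.8 units apart before and 5.3 after — 3.5 units closer together.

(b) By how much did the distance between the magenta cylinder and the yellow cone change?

+4.4

Before: roughly 6.0 units apart; after: 10.4. That's 4.4 units further apart.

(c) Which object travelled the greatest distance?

the magenta cylinder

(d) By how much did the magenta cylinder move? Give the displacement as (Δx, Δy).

(3.0, 0.3)

From the two frames, the magenta cylinder sits at roughly (8.3, 8.1) before and (11.3, 8.4) after.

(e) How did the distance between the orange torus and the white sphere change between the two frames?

-0.6

Before: roughly 2.3 units apart; after: 1.7. That's 0.6 units closer together.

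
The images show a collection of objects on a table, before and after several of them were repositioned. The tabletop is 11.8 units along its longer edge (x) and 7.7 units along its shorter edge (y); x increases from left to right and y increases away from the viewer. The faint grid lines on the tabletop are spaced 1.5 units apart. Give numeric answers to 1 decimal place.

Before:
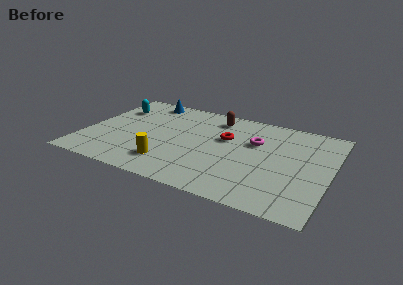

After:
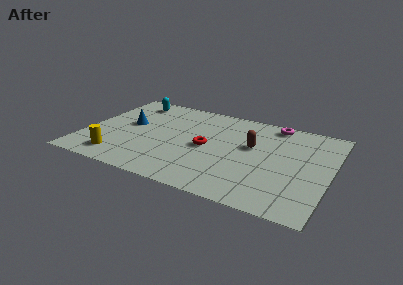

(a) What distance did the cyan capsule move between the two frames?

1.1

From (1.1, 5.6) to (1.8, 6.5), the cyan capsule covered √(0.7² + 0.9²) ≈ 1.1 units.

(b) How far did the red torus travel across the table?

1.4

From (6.7, 4.8) to (5.9, 3.7), the red torus covered √(0.8² + 1.1²) ≈ 1.4 units.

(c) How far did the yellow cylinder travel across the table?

2.4

From (4.3, 1.7) to (1.9, 1.3), the yellow cylinder covered √(2.4² + 0.4²) ≈ 2.4 units.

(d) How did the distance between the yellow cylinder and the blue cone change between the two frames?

-2.4

The distance was about 5.4 in the first image and 3.0 in the second, so they moved 2.4 units closer together.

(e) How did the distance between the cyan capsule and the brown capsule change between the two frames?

+1.5

They were about 5.0 units apart before and 6.5 after — 1.5 units further apart.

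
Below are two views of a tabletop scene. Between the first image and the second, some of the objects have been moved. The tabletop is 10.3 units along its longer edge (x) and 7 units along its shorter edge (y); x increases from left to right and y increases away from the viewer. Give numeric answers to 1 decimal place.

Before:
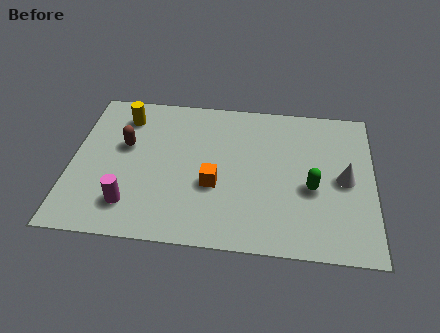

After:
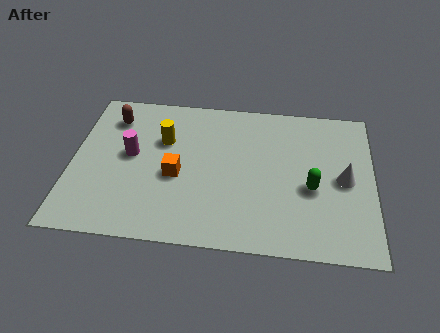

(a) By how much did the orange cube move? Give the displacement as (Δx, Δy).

(-1.3, 0.3)

The orange cube started near (4.9, 2.7) and ended near (3.6, 3.0).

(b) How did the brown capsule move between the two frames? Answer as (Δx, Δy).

(-0.5, 1.3)

The brown capsule started near (1.8, 4.2) and ended near (1.3, 5.5).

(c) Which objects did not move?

the white cone and the green capsule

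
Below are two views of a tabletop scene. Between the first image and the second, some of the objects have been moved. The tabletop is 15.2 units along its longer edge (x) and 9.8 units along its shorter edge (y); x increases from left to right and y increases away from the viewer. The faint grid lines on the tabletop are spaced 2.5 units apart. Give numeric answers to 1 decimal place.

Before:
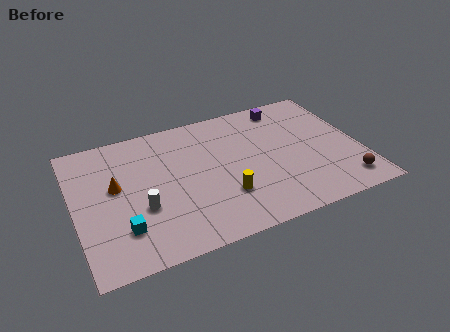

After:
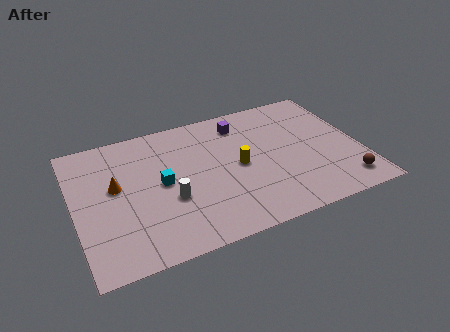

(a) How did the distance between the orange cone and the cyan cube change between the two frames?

-0.6

They were about 3.1 units apart before and 2.5 after — 0.6 units closer together.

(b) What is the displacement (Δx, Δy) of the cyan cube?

(2.3, 2.5)

The cyan cube started near (2.3, 2.5) and ended near (4.6, 5.0).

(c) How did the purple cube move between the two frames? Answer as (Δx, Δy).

(-2.5, -0.5)

From the two frames, the purple cube sits at roughly (11.7, 8.5) before and (9.2, 8.0) after.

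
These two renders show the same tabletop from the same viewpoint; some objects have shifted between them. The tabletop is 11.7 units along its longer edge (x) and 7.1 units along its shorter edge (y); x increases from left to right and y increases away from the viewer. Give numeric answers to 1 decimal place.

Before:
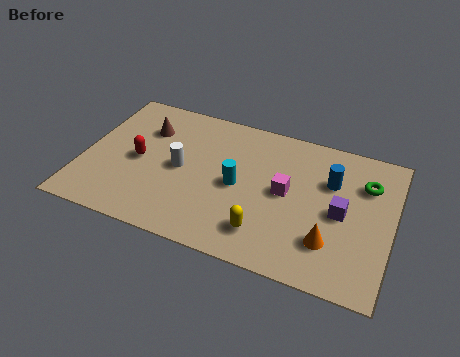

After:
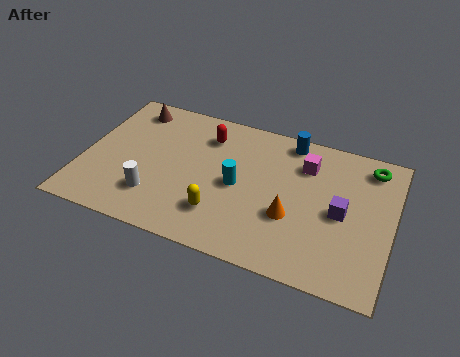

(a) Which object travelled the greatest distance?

the red capsule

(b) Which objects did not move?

the purple cube and the cyan cylinder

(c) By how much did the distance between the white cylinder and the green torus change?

+1.8

They were about 7.1 units apart before and 8.9 after — 1.8 units further apart.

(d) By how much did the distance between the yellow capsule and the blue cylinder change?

+1.0

They were about 4.0 units apart before and 5.0 after — 1.0 units further apart.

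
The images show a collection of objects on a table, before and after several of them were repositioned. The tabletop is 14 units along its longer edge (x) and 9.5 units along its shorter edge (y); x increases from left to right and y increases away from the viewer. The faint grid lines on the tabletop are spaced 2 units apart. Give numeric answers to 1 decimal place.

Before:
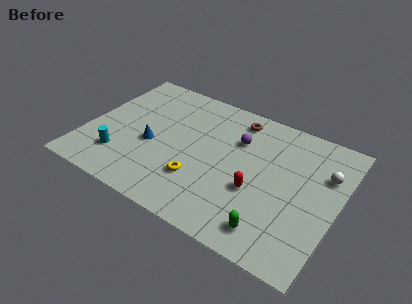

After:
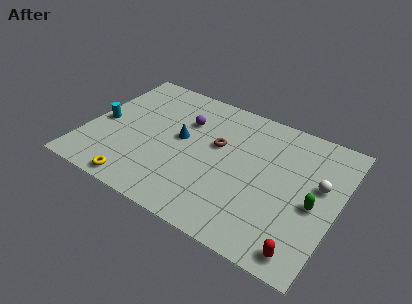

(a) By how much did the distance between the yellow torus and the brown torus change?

+0.6

Before: roughly 5.5 units apart; after: 6.1. That's 0.6 units further apart.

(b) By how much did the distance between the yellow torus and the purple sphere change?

+1.8

They were about 4.1 units apart before and 5.9 after — 1.8 units further apart.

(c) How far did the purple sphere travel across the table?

3.0

From (8.2, 6.6) to (5.2, 6.6), the purple sphere covered √(3.0² + 0.0²) ≈ 3.0 units.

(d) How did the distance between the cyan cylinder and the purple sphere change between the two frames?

-2.5

The distance was about 7.4 in the first image and 4.9 in the second, so they moved 2.5 units closer together.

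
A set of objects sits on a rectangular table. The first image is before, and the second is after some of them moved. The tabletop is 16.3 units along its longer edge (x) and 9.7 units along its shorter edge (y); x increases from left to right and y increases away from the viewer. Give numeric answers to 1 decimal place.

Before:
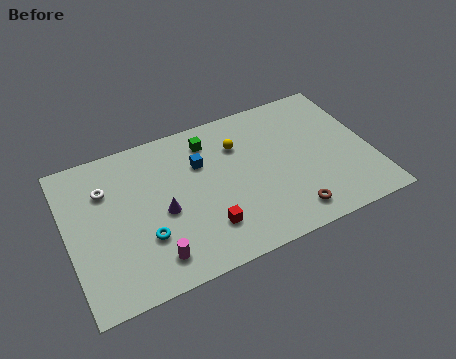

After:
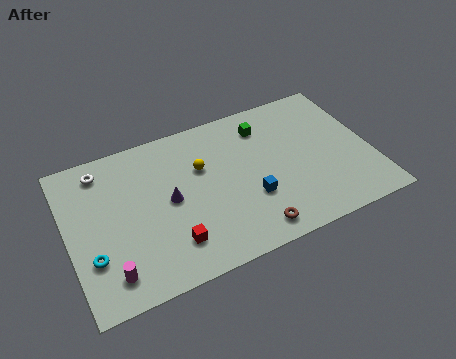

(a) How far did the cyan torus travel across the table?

2.8

The cyan torus was near (3.9, 3.1) before and (1.1, 3.0) after, so it travelled √(2.8² + 0.1²) ≈ 2.8 units.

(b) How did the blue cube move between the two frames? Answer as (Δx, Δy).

(2.3, -3.3)

The blue cube started near (7.3, 6.6) and ended near (9.6, 3.3).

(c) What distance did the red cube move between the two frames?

1.9

The red cube moved from about (7.1, 2.4) to (5.2, 2.2), a distance of √(1.9² + 0.2²) ≈ 1.9.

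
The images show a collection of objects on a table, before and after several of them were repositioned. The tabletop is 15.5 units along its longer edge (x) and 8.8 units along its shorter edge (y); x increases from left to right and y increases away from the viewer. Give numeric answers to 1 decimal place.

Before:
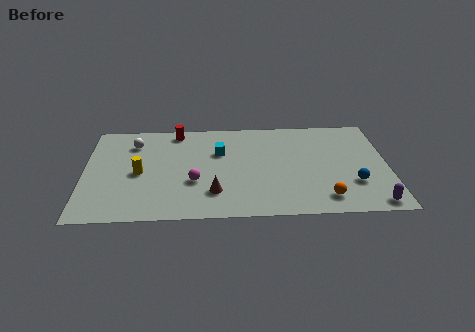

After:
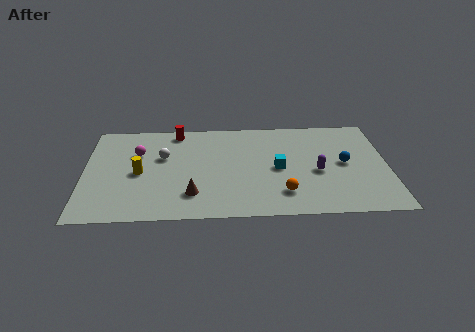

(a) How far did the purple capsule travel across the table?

4.0

The purple capsule was near (14.6, 0.9) before and (11.9, 3.8) after, so it travelled √(2.7² + 2.9²) ≈ 4.0 units.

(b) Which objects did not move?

the red cylinder and the yellow cylinder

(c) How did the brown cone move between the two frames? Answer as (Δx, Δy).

(-1.1, -0.1)

The brown cone started near (6.6, 2.2) and ended near (5.5, 2.1).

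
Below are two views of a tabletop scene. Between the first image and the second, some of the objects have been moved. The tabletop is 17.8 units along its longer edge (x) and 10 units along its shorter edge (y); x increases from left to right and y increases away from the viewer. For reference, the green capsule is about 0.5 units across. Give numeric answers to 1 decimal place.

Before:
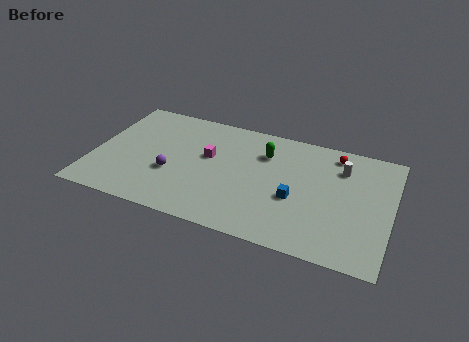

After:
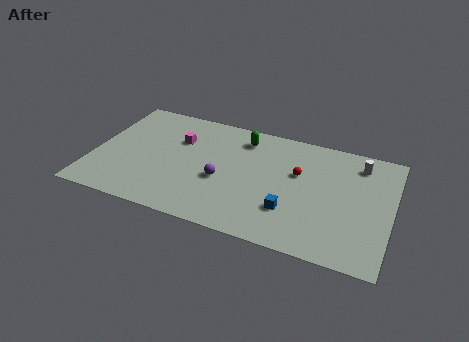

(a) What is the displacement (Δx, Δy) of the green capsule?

(-1.4, 0.9)

The green capsule started near (10.1, 7.3) and ended near (8.7, 8.2).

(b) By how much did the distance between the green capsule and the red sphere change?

-0.3

They were about 4.3 units apart before and 4.0 after — 0.3 units closer together.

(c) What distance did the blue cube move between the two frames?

1.1

The blue cube moved from about (12.2, 4.0) to (12.0, 2.9), a distance of √(0.2² + 1.1²) ≈ 1.1.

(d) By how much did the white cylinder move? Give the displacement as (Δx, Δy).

(1.0, 0.7)

The white cylinder started near (14.7, 7.5) and ended near (15.7, 8.2).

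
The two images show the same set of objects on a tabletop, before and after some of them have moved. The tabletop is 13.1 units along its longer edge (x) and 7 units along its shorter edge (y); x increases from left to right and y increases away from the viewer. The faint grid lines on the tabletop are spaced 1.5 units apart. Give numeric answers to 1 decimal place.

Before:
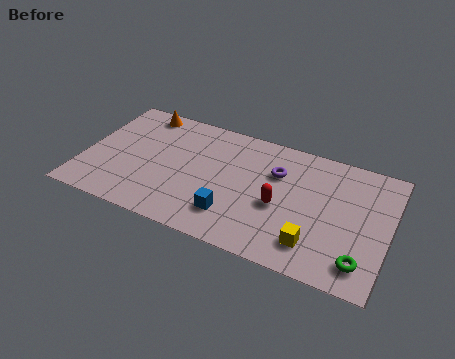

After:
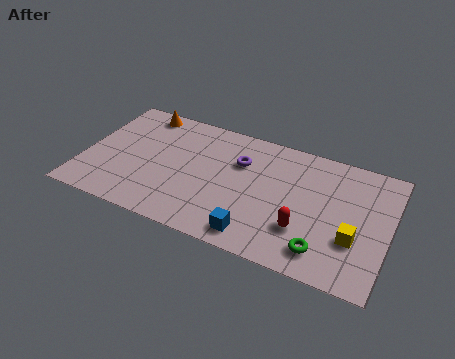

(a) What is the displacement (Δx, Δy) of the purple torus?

(-1.6, 0.0)

The purple torus started near (8.2, 4.8) and ended near (6.6, 4.8).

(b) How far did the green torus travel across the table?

1.6

The green torus moved from about (12.1, 1.3) to (10.5, 1.3), a distance of √(1.6² + 0.0²) ≈ 1.6.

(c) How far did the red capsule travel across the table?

1.4

The red capsule was near (8.5, 3.0) before and (9.6, 2.1) after, so it travelled √(1.1² + 0.9²) ≈ 1.4 units.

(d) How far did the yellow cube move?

1.8

From (10.1, 1.5) to (11.7, 2.4), the yellow cube covered √(1.6² + 0.9²) ≈ 1.8 units.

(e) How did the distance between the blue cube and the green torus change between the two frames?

-2.7

They were about 5.5 units apart before and 2.8 after — 2.7 units closer together.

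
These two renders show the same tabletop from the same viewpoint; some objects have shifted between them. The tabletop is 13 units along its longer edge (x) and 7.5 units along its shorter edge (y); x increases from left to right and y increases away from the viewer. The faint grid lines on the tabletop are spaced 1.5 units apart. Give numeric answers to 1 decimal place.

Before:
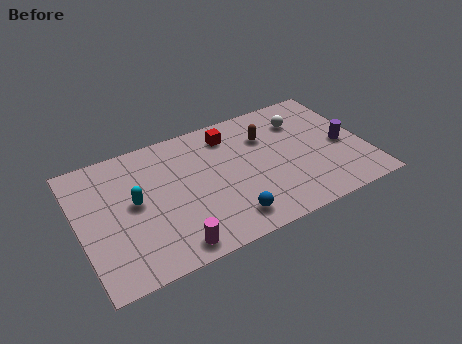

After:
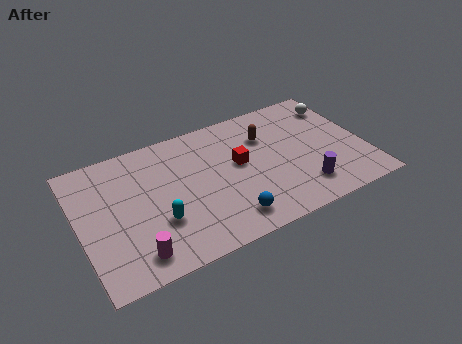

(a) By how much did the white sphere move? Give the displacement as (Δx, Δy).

(1.8, 0.3)

From the two frames, the white sphere sits at roughly (10.4, 5.6) before and (12.2, 5.9) after.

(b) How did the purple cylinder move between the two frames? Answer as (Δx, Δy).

(-2.1, -1.8)

The purple cylinder was at about (12.0, 3.4) and moved to about (9.9, 1.6).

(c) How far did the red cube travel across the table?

1.9

The red cube was near (7.1, 6.1) before and (7.3, 4.2) after, so it travelled √(0.2² + 1.9²) ≈ 1.9 units.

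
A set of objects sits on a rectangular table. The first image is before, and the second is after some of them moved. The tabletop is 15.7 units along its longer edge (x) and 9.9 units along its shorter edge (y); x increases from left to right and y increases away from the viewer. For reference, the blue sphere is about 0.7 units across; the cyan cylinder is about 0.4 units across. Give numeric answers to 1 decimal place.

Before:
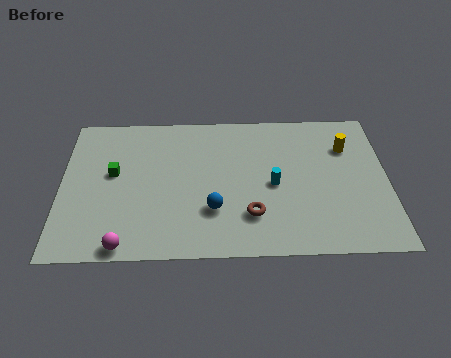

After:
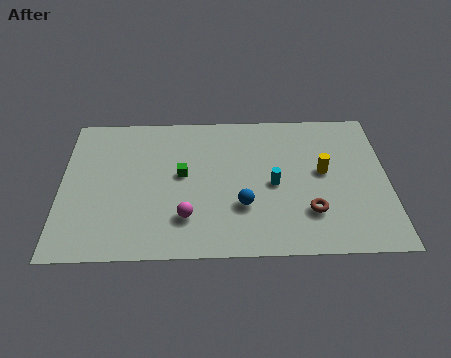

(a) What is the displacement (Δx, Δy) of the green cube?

(3.3, -0.2)

From the two frames, the green cube sits at roughly (2.5, 5.6) before and (5.8, 5.4) after.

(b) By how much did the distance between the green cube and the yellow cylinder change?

-4.6

The distance was about 11.4 in the first image and 6.8 in the second, so they moved 4.6 units closer together.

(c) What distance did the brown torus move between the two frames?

2.8

The brown torus moved from about (9.1, 2.6) to (11.9, 2.7), a distance of √(2.8² + 0.1²) ≈ 2.8.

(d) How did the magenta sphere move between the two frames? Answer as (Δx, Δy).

(2.9, 1.7)

The magenta sphere was at about (3.1, 0.8) and moved to about (6.0, 2.5).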